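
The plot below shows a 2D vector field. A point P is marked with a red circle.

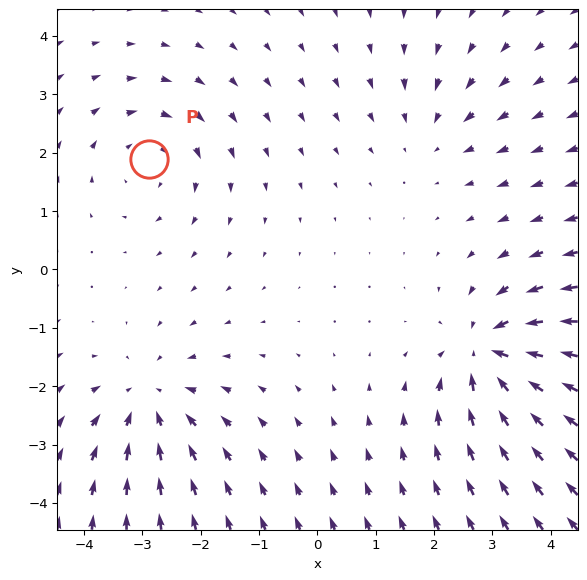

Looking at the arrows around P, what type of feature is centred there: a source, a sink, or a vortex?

At P (-2.9, 1.9) the arrows circulate clockwise. Divergence ≈0, curl about -3 — near-zero divergence with nonzero curl is a vortex.

vortex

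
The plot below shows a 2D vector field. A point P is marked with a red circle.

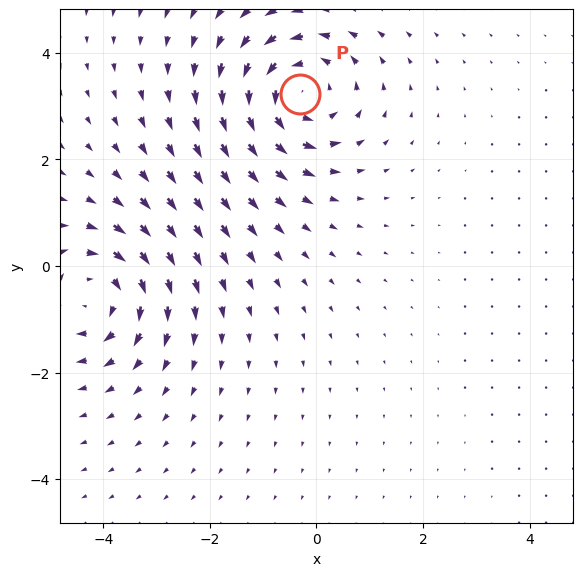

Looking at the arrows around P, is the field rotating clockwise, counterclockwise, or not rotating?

counterclockwise

Near P at (-0.3, 3.2) the arrows circulate counterclockwise. The curl (z-component) there is about +5; positive curl means counterclockwise rotation.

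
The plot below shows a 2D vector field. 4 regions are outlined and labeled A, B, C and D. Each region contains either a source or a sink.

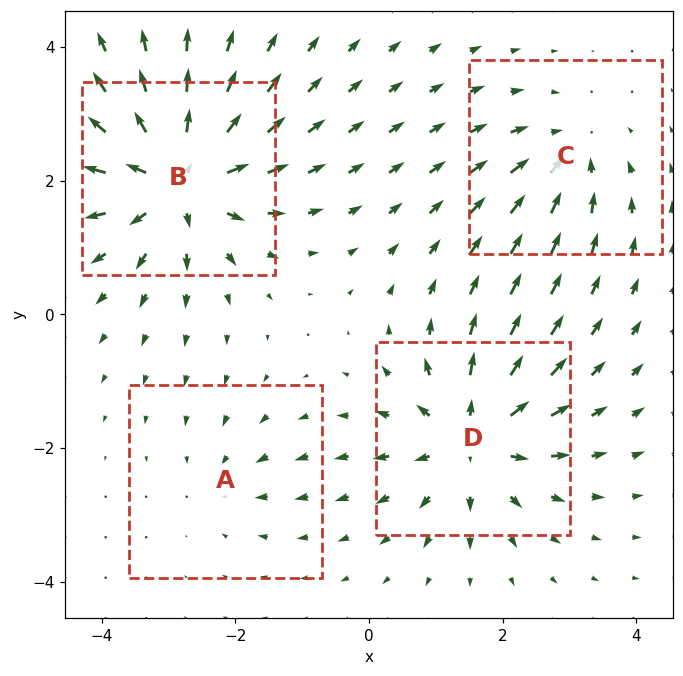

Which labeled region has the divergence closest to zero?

A

Divergence at each region's feature centre — A: about -2, B: about +8, C: about -4, D: about +6. Region A is closest to zero.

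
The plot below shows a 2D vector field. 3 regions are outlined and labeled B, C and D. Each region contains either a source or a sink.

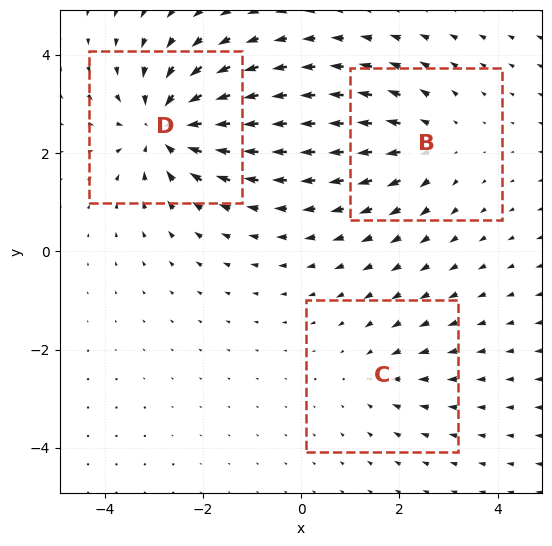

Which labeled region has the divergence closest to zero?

Divergence at each region's feature centre — B: about +3, C: about -2, D: about -5. Region C is closest to zero.

C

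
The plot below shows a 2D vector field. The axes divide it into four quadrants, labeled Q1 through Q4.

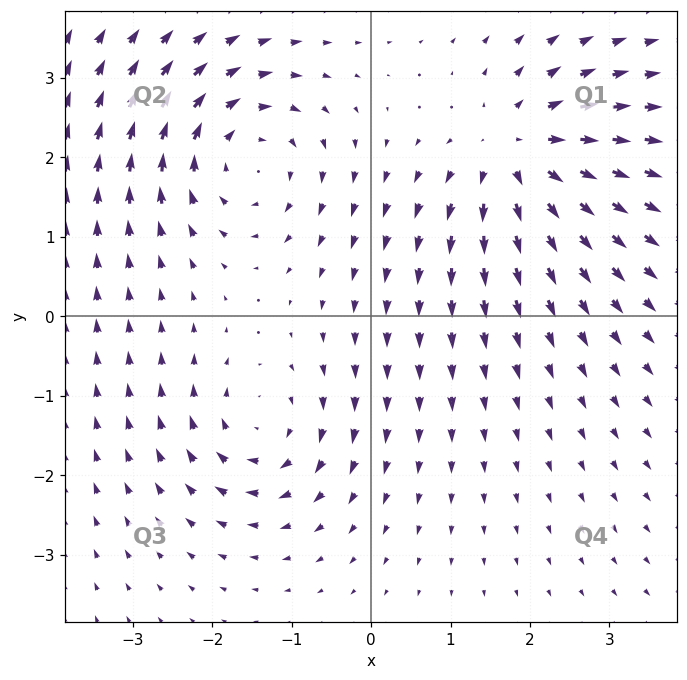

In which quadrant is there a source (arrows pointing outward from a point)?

Q1

The source sits at approximately (1.8, 2.1), which lies in quadrant Q1. The divergence there is about +5, positive as expected for a source.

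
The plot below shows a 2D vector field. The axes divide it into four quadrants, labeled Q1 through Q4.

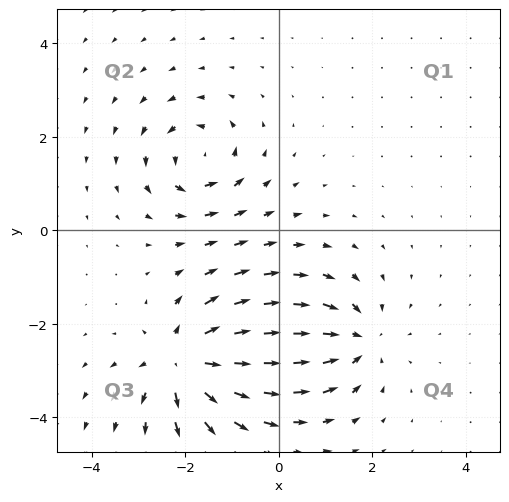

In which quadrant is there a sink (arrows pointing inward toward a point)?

The sink sits at approximately (1.6, -2.4), which lies in quadrant Q4. The divergence there is about -4, negative as expected for a sink.

Q4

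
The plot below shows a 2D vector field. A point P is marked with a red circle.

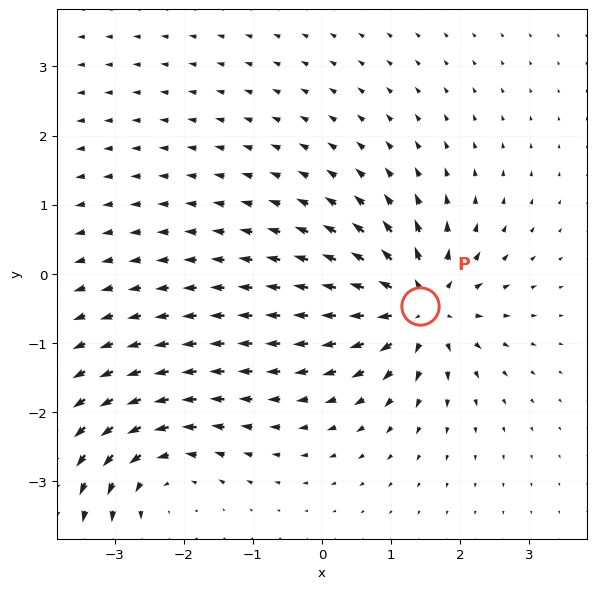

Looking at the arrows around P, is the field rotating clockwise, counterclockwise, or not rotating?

Near P at (1.4, -0.5) the arrows show no circulation. The curl there is ≈0.

not rotating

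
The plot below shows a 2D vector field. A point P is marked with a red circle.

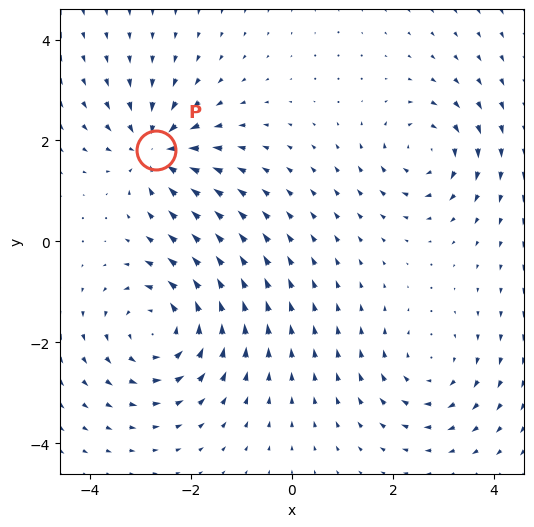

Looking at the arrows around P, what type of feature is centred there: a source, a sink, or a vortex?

sink

At P (-2.7, 1.8) the arrows converge inward. Divergence about -4, curl ≈0 — negative divergence with near-zero curl is a sink.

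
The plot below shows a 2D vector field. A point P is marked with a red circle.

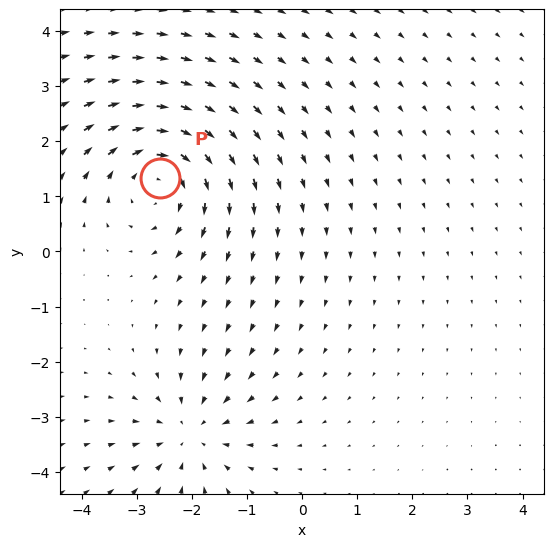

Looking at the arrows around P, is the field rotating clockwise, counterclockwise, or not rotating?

clockwise

Near P at (-2.6, 1.3) the arrows circulate clockwise. The curl (z-component) there is about -4; negative curl means clockwise rotation.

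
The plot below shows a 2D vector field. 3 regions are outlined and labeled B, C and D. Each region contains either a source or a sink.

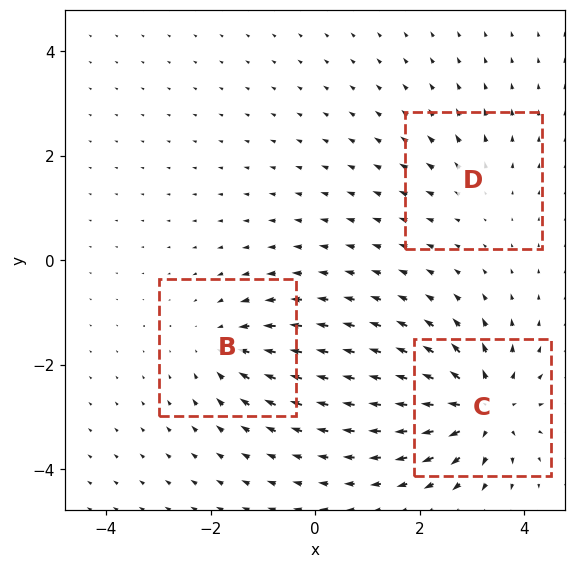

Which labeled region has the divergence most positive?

Divergence at each region's feature centre — B: about -3, C: about +6, D: about +2. Region C is most positive.

C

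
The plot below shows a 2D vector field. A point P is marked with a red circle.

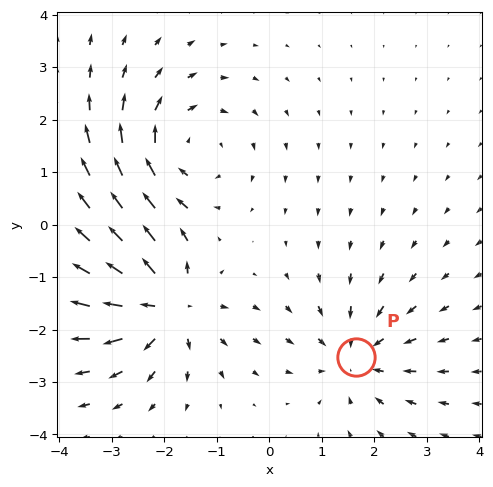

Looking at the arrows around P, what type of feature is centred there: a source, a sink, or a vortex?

At P (1.7, -2.5) the arrows converge inward. Divergence about -3, curl ≈0 — negative divergence with near-zero curl is a sink.

sink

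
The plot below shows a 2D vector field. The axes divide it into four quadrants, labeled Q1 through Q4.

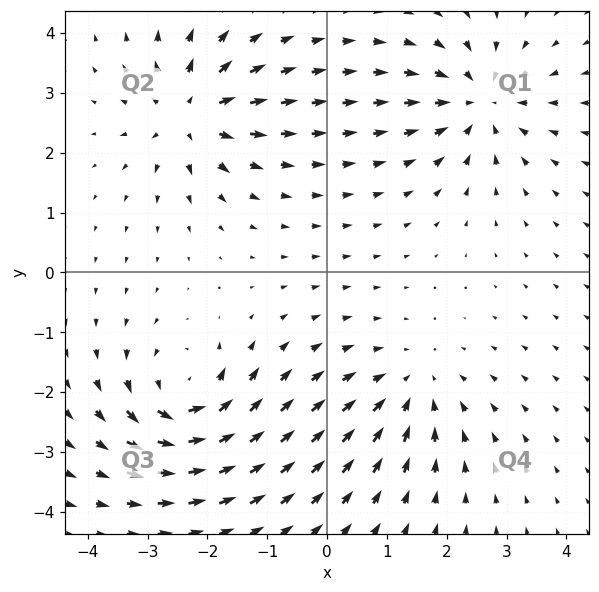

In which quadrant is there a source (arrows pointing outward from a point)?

The source sits at approximately (-2.3, 2.6), which lies in quadrant Q2. The divergence there is about +6, positive as expected for a source.

Q2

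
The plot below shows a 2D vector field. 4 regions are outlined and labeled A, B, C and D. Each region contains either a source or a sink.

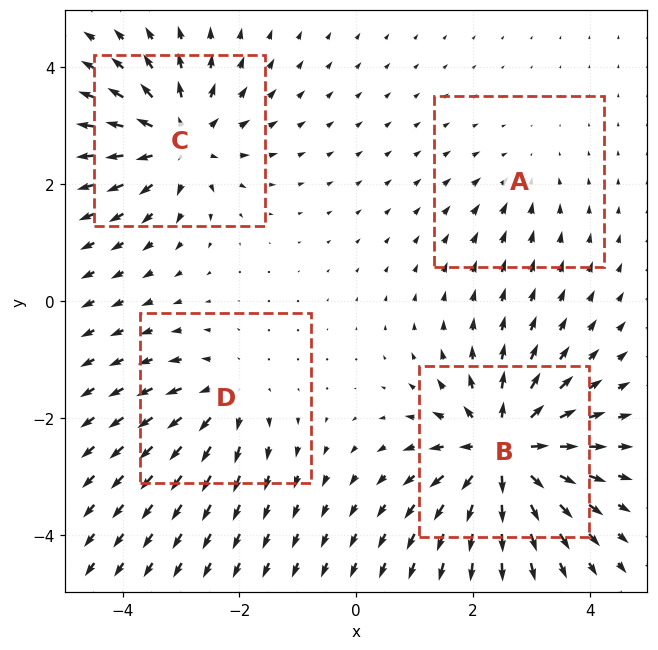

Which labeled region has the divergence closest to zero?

A

Divergence at each region's feature centre — A: about -2, B: about +8, C: about +6, D: about +4. Region A is closest to zero.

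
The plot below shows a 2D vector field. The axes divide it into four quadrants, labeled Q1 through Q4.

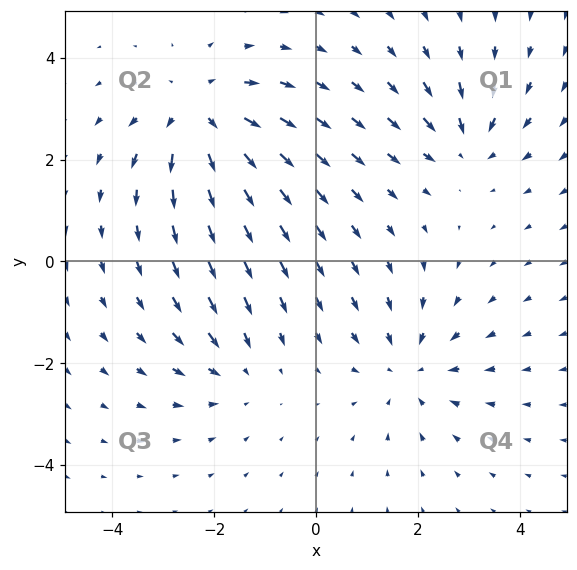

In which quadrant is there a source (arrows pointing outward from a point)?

Q2

The source sits at approximately (-2.3, 2.9), which lies in quadrant Q2. The divergence there is about +4, positive as expected for a source.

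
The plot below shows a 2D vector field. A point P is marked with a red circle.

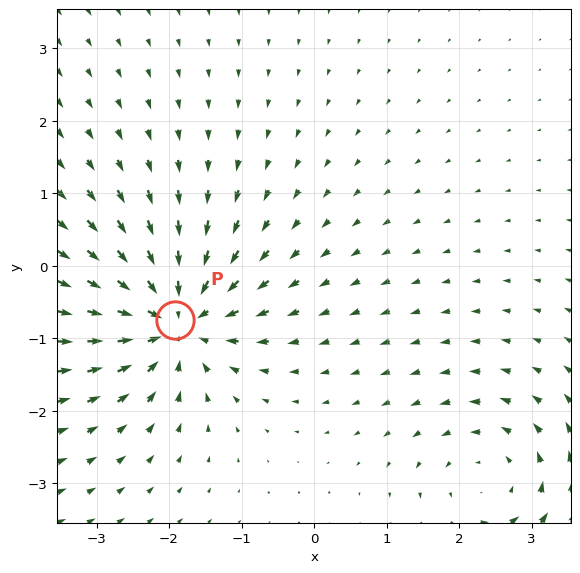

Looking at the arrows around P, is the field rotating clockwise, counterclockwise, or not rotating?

Near P at (-1.9, -0.8) the arrows show no circulation. The curl there is ≈0.

not rotating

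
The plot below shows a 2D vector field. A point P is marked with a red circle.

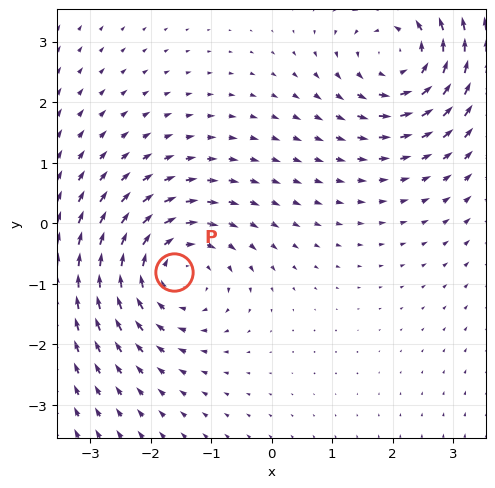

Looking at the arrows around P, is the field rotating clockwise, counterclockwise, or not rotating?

Near P at (-1.6, -0.8) the arrows circulate clockwise. The curl (z-component) there is about -3; negative curl means clockwise rotation.

clockwise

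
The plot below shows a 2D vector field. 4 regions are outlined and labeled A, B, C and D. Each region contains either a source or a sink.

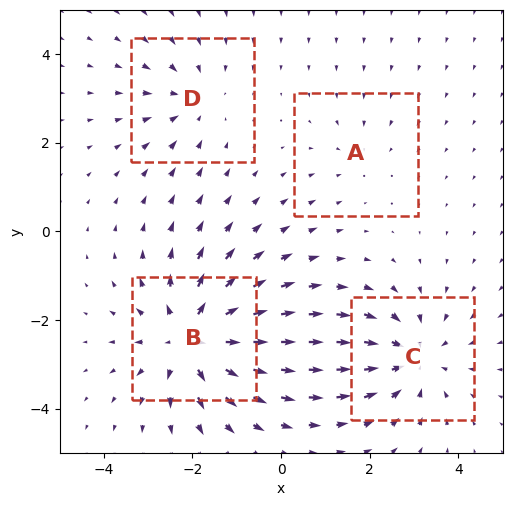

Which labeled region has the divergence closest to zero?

Divergence at each region's feature centre — A: about -2, B: about +6, C: about -4, D: about -3. Region A is closest to zero.

A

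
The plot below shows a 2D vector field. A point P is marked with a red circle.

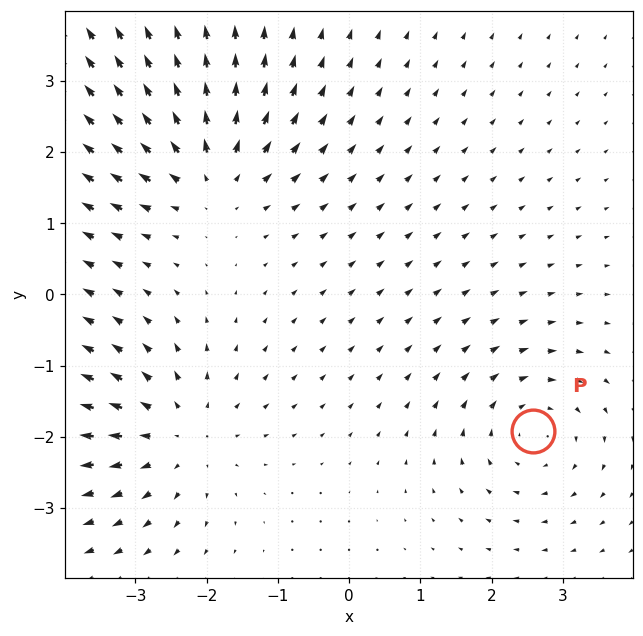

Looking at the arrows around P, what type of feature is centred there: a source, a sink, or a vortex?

At P (2.6, -1.9) the arrows circulate clockwise. Divergence ≈0, curl about -4 — near-zero divergence with nonzero curl is a vortex.

vortex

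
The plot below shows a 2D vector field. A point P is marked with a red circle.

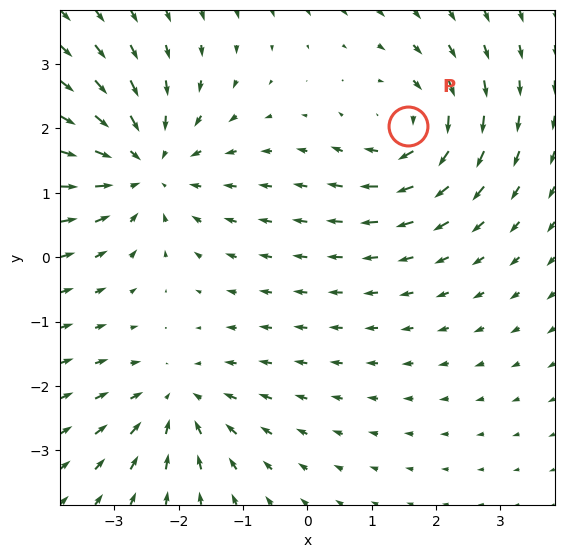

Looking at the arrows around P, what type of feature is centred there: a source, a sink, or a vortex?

At P (1.6, 2.0) the arrows circulate clockwise. Divergence ≈0, curl about -4 — near-zero divergence with nonzero curl is a vortex.

vortex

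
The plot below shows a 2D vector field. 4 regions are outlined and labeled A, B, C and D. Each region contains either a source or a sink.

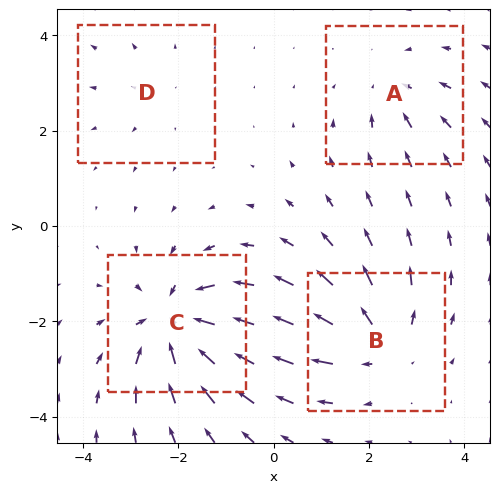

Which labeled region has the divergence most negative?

C

Divergence at each region's feature centre — A: about -3, B: about +5, C: about -7, D: about +2. Region C is most negative.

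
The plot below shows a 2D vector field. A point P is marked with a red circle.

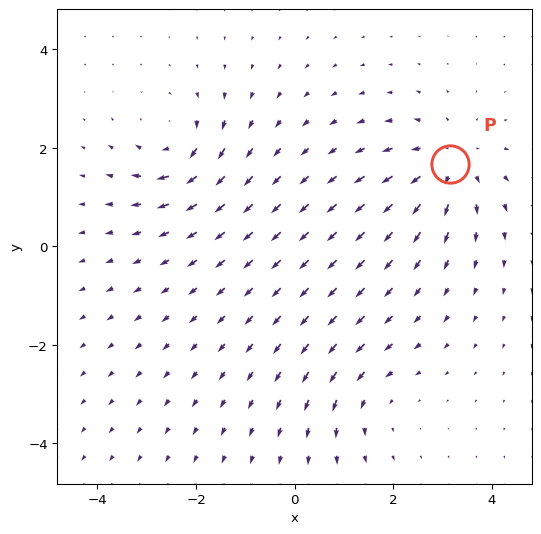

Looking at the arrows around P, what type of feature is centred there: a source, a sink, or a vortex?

At P (3.1, 1.7) the arrows spread outward. Divergence about +4, curl ≈0 — positive divergence with near-zero curl is a source.

source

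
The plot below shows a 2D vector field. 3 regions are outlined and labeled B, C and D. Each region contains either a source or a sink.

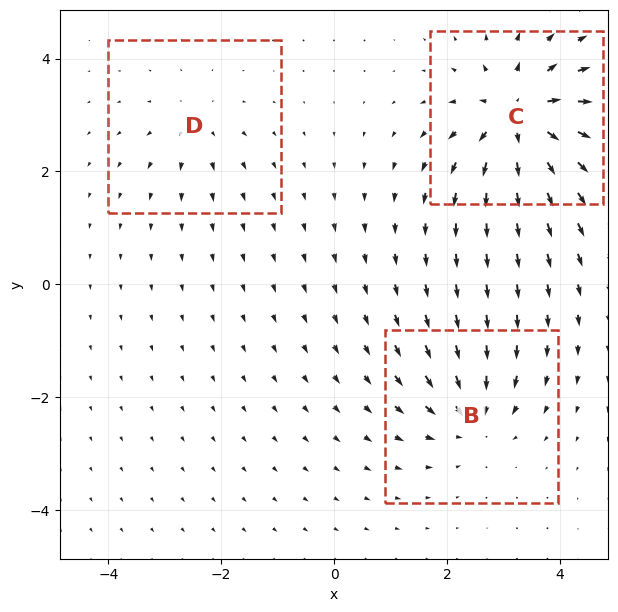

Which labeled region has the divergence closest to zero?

Divergence at each region's feature centre — B: about -4, C: about +6, D: about +2. Region D is closest to zero.

D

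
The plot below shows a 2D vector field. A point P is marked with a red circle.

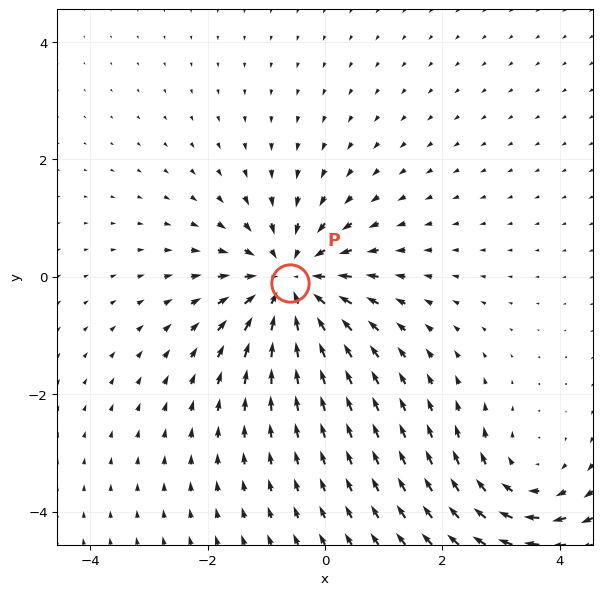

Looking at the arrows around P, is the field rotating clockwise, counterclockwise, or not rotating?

Near P at (-0.6, -0.1) the arrows show no circulation. The curl there is ≈0.

not rotating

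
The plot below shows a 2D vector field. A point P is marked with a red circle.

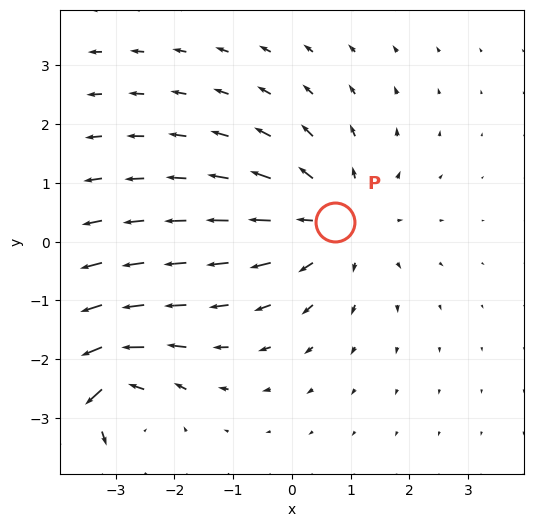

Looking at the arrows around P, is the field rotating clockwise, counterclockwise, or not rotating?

not rotating

Near P at (0.7, 0.3) the arrows show no circulation. The curl there is ≈0.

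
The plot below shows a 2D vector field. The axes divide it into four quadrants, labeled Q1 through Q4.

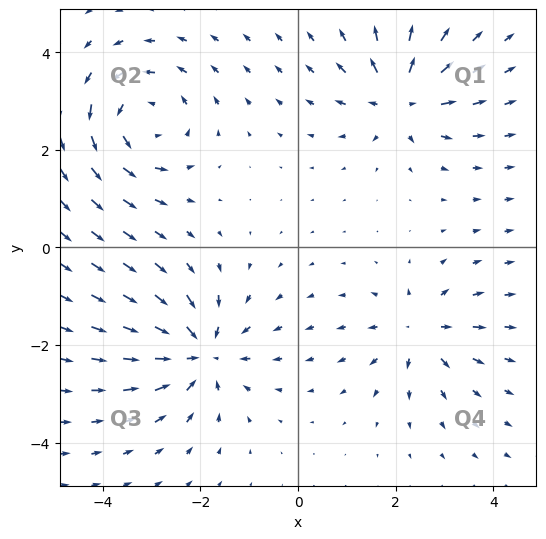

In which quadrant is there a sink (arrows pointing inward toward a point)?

Q3

The sink sits at approximately (-2.0, -2.2), which lies in quadrant Q3. The divergence there is about -5, negative as expected for a sink.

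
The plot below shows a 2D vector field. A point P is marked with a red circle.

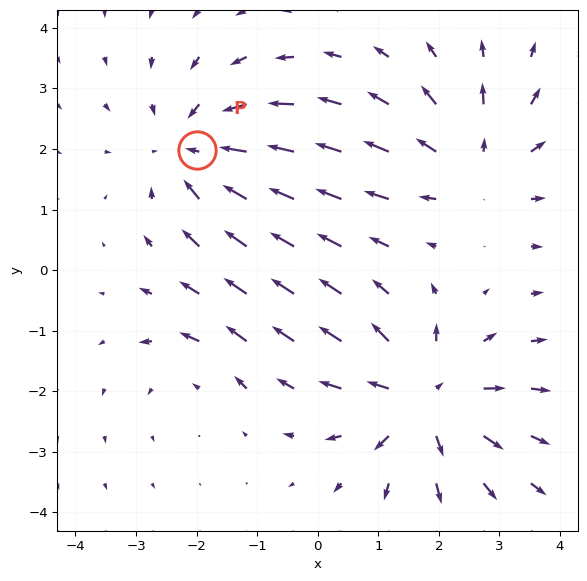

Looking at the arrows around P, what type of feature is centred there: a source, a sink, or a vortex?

sink

At P (-2.0, 2.0) the arrows converge inward. Divergence about -4, curl ≈0 — negative divergence with near-zero curl is a sink.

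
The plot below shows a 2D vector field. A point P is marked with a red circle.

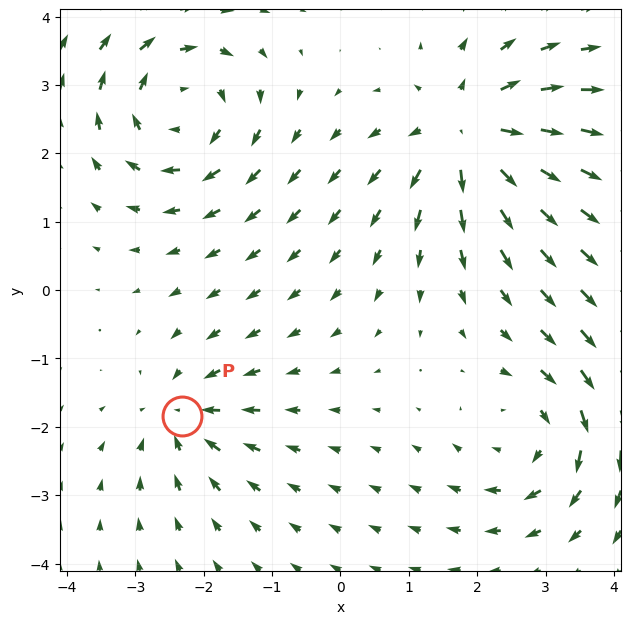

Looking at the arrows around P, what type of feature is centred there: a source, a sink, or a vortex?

At P (-2.3, -1.8) the arrows converge inward. Divergence about -4, curl ≈0 — negative divergence with near-zero curl is a sink.

sink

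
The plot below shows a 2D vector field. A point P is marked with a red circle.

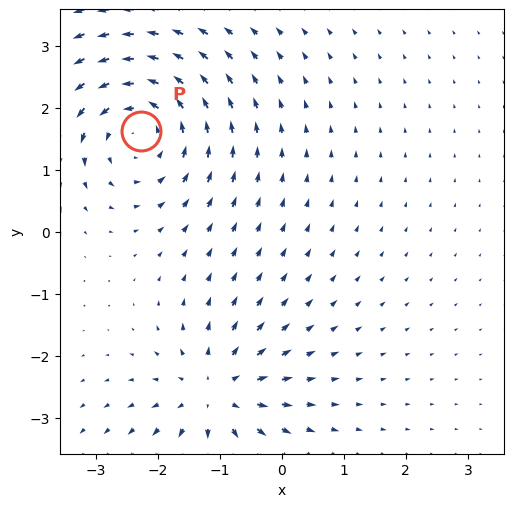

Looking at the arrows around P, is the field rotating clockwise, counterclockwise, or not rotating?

counterclockwise

Near P at (-2.3, 1.6) the arrows circulate counterclockwise. The curl (z-component) there is about +4; positive curl means counterclockwise rotation.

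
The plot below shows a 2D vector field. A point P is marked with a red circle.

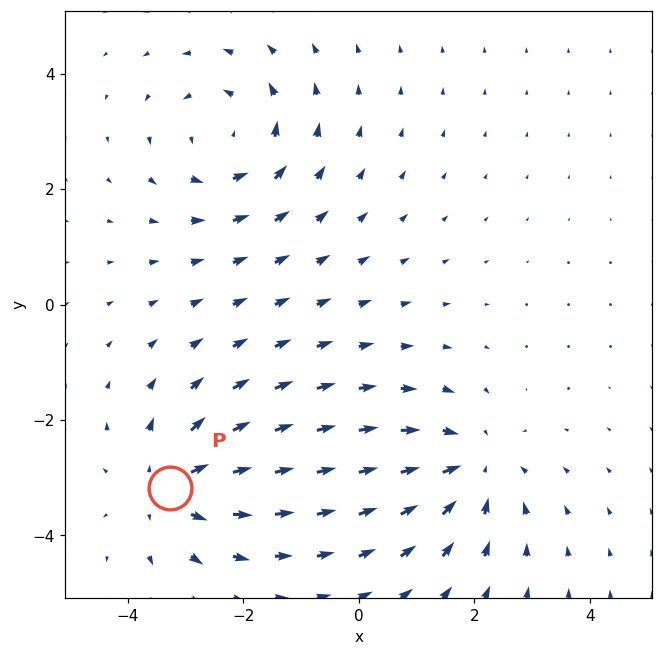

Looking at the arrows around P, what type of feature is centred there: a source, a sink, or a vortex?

source

At P (-3.3, -3.2) the arrows spread outward. Divergence about +4, curl ≈0 — positive divergence with near-zero curl is a source.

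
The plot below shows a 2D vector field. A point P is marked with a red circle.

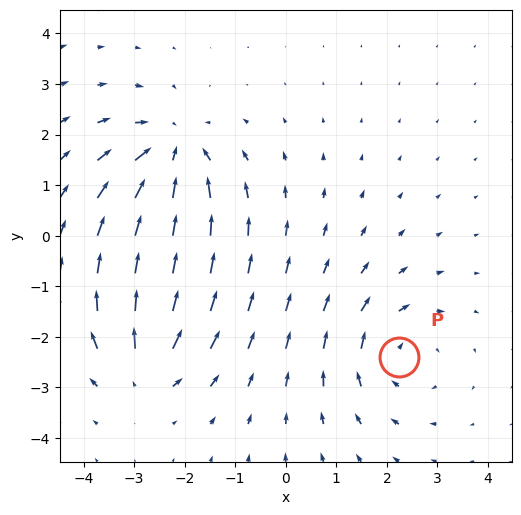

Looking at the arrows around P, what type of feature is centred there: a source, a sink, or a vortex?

vortex

At P (2.2, -2.4) the arrows circulate clockwise. Divergence ≈0, curl about -3 — near-zero divergence with nonzero curl is a vortex.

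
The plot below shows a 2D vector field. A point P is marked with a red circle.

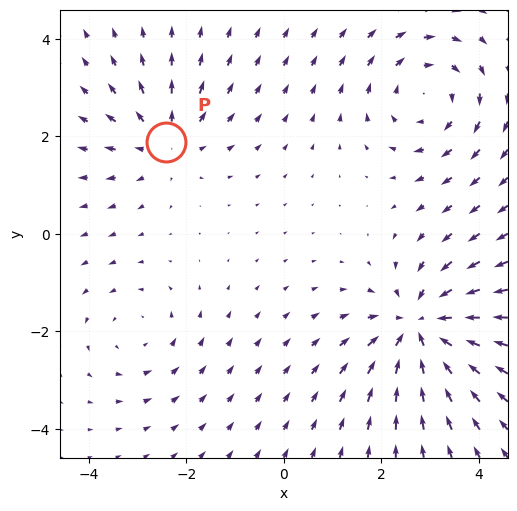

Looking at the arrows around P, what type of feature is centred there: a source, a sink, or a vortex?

source

At P (-2.4, 1.9) the arrows spread outward. Divergence about +3, curl ≈0 — positive divergence with near-zero curl is a source.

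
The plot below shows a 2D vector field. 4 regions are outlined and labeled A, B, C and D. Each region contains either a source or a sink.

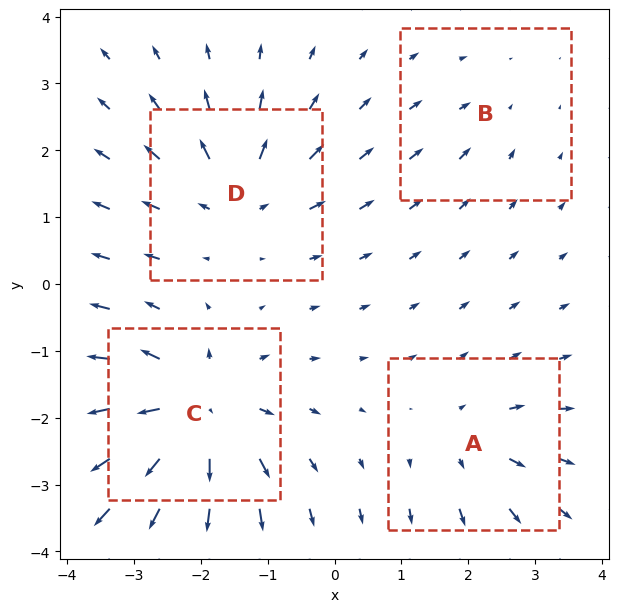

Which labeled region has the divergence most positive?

C

Divergence at each region's feature centre — A: about +4, B: about -2, C: about +8, D: about +5. Region C is most positive.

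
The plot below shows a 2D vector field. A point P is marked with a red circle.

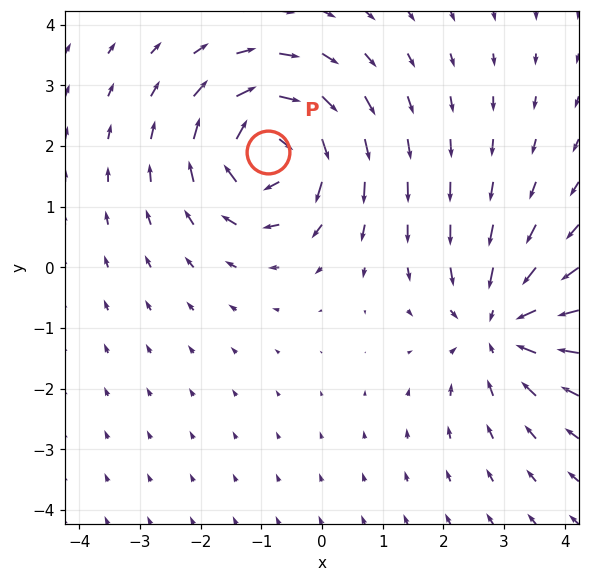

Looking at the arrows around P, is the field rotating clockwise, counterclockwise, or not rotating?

clockwise

Near P at (-0.9, 1.9) the arrows circulate clockwise. The curl (z-component) there is about -6; negative curl means clockwise rotation.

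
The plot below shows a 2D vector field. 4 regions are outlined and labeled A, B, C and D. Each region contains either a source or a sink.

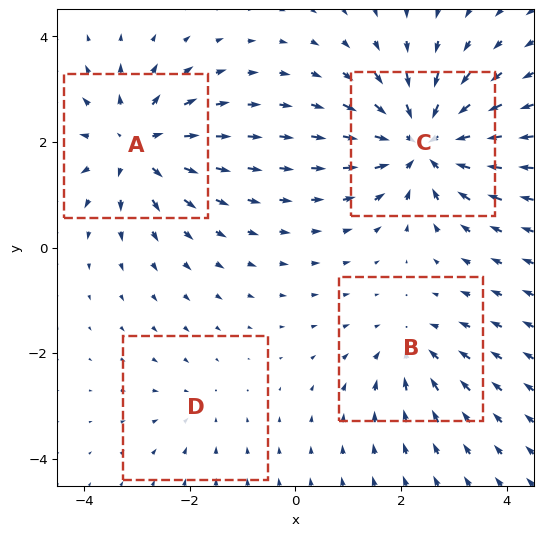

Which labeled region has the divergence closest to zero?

Divergence at each region's feature centre — A: about +5, B: about -3, C: about -7, D: about -2. Region D is closest to zero.

D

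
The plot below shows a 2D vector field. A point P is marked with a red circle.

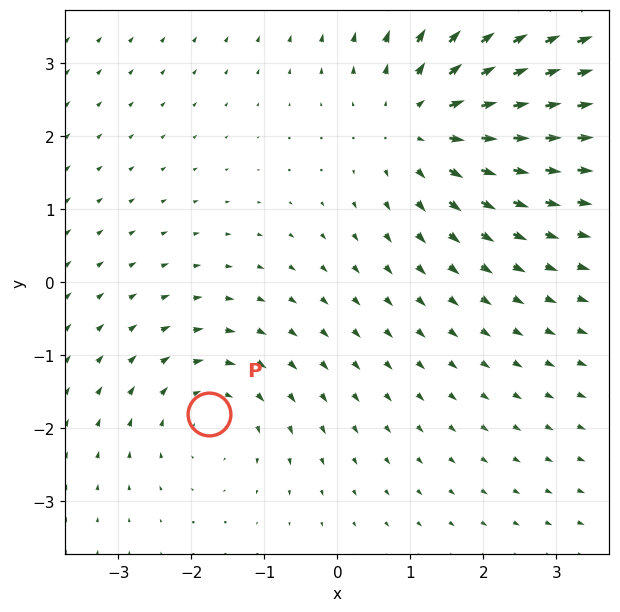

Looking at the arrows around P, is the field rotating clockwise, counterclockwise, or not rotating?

clockwise

Near P at (-1.8, -1.8) the arrows circulate clockwise. The curl (z-component) there is about -3; negative curl means clockwise rotation.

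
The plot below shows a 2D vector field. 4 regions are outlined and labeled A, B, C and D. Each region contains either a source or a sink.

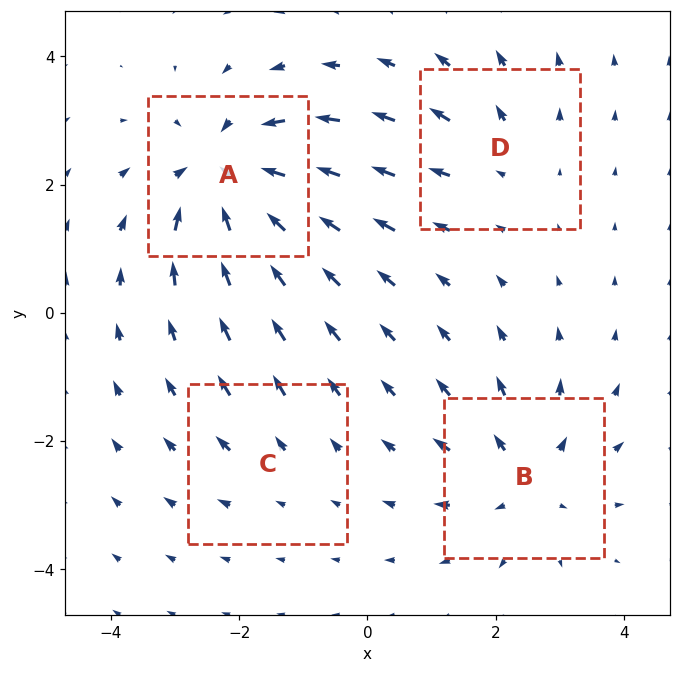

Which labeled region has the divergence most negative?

Divergence at each region's feature centre — A: about -7, B: about +5, C: about +2, D: about +3. Region A is most negative.

A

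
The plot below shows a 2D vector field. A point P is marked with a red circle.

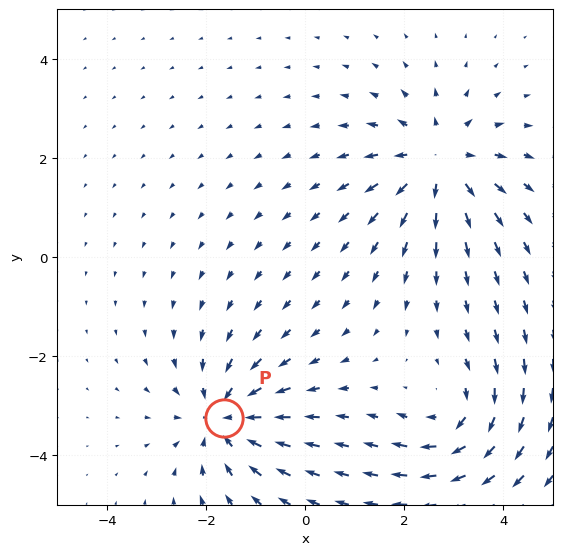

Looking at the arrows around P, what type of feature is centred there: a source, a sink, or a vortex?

sink

At P (-1.6, -3.3) the arrows converge inward. Divergence about -4, curl ≈0 — negative divergence with near-zero curl is a sink.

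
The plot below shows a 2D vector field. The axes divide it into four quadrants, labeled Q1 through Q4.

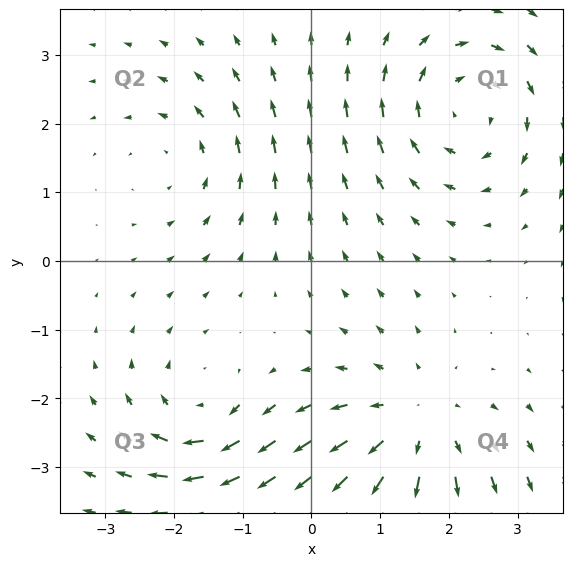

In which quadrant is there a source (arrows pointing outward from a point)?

The source sits at approximately (1.5, -2.4), which lies in quadrant Q4. The divergence there is about +4, positive as expected for a source.

Q4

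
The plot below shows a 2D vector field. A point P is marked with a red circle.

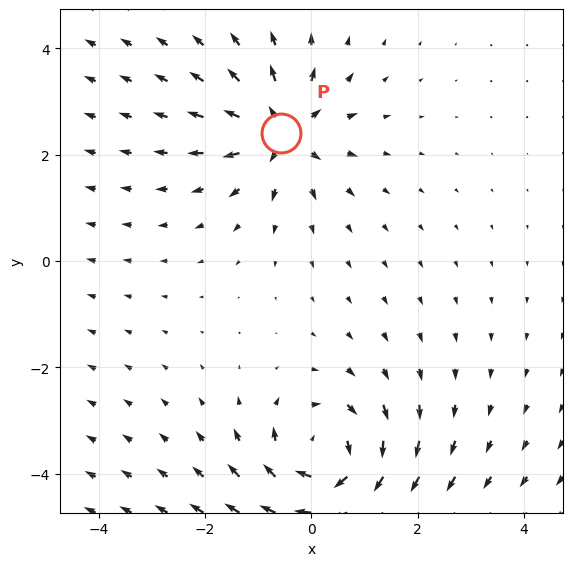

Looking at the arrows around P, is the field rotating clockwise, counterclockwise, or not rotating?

not rotating

Near P at (-0.6, 2.4) the arrows show no circulation. The curl there is ≈0.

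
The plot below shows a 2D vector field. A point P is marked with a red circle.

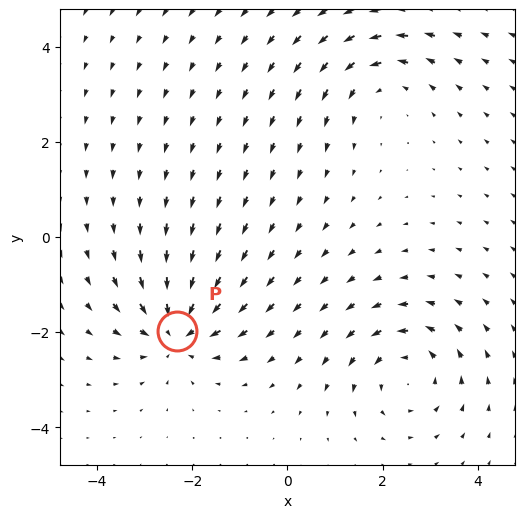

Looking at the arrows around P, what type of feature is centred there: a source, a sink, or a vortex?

sink

At P (-2.3, -2.0) the arrows converge inward. Divergence about -6, curl ≈0 — negative divergence with near-zero curl is a sink.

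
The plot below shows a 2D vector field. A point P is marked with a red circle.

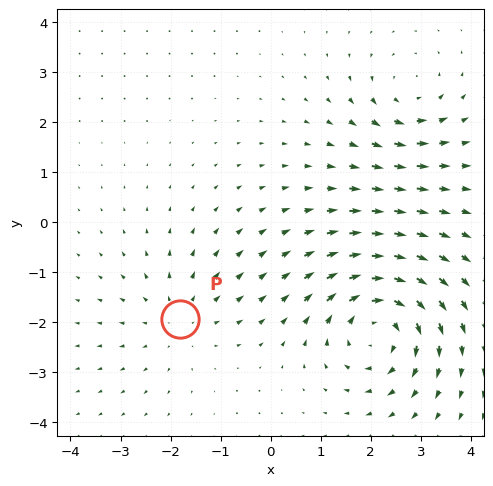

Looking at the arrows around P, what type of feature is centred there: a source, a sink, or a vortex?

At P (-1.8, -1.9) the arrows spread outward. Divergence about +2, curl ≈0 — positive divergence with near-zero curl is a source.

source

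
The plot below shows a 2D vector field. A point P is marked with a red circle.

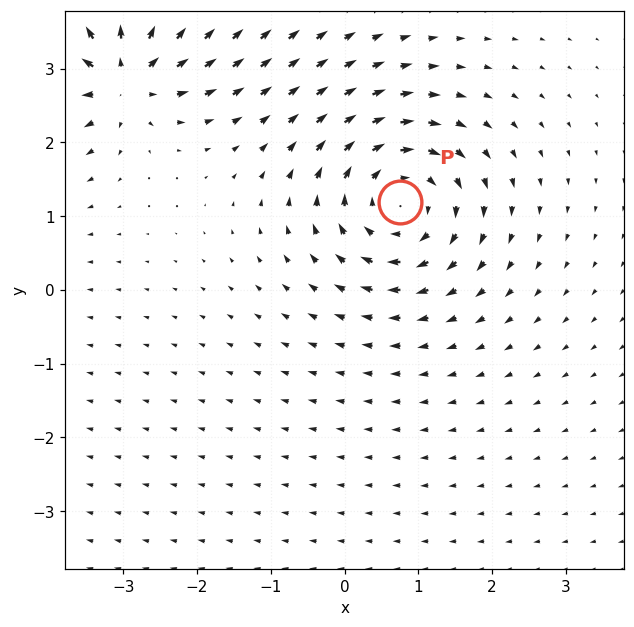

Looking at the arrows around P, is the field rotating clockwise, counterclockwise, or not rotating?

clockwise

Near P at (0.8, 1.2) the arrows circulate clockwise. The curl (z-component) there is about -4; negative curl means clockwise rotation.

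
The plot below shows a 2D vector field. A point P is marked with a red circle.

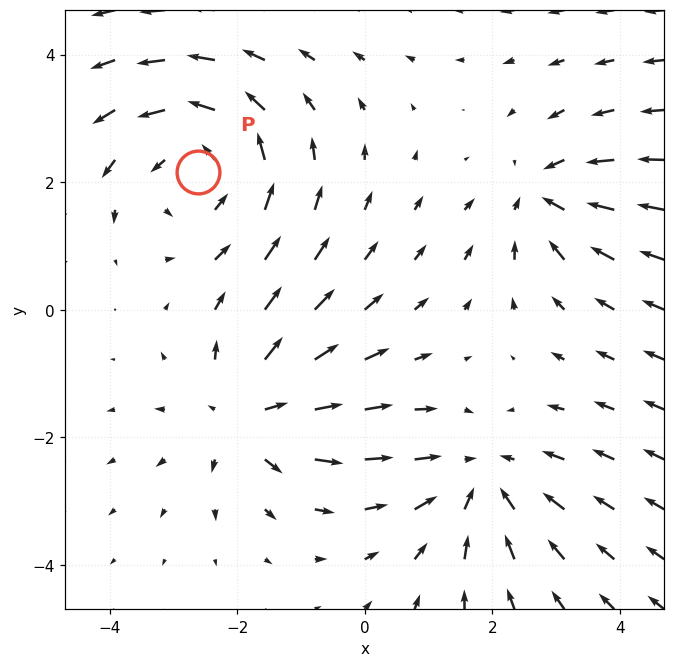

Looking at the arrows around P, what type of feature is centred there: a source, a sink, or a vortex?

At P (-2.6, 2.2) the arrows circulate counterclockwise. Divergence ≈0, curl about +3 — near-zero divergence with nonzero curl is a vortex.

vortex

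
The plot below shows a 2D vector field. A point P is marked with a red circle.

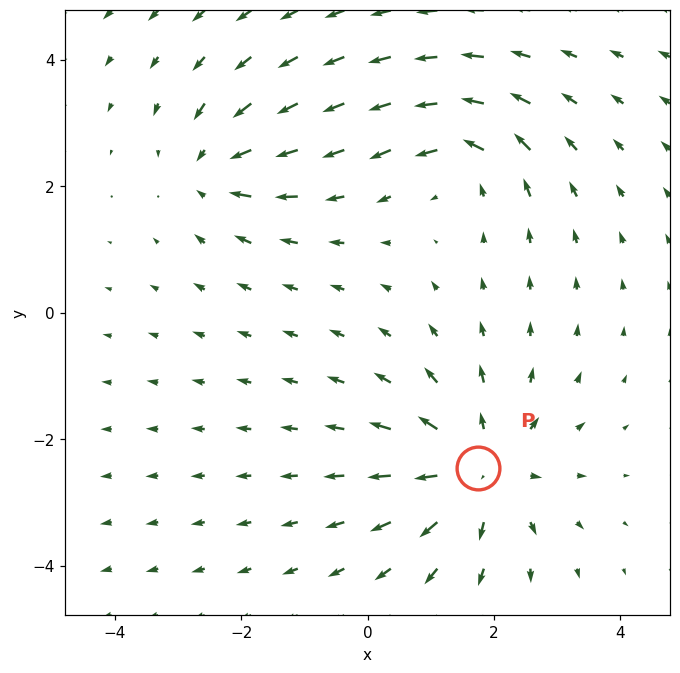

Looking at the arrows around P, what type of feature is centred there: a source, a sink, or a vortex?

At P (1.8, -2.5) the arrows spread outward. Divergence about +4, curl ≈0 — positive divergence with near-zero curl is a source.

source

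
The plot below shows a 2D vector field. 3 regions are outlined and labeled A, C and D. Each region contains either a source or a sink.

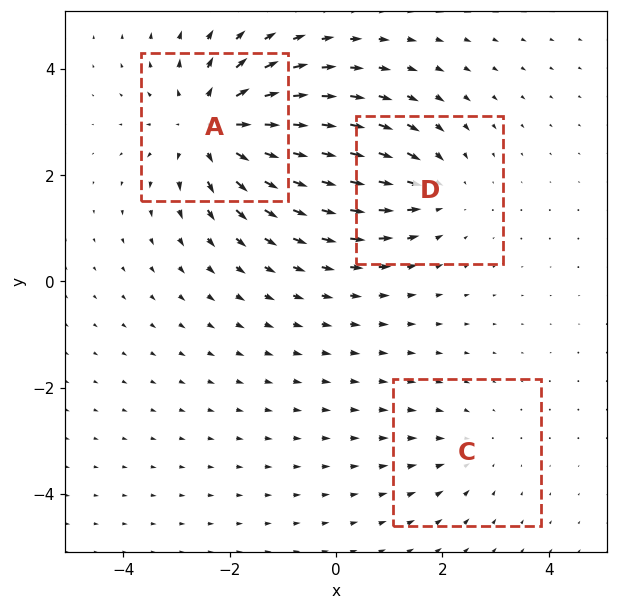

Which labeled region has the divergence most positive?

A

Divergence at each region's feature centre — A: about +5, C: about -2, D: about -3. Region A is most positive.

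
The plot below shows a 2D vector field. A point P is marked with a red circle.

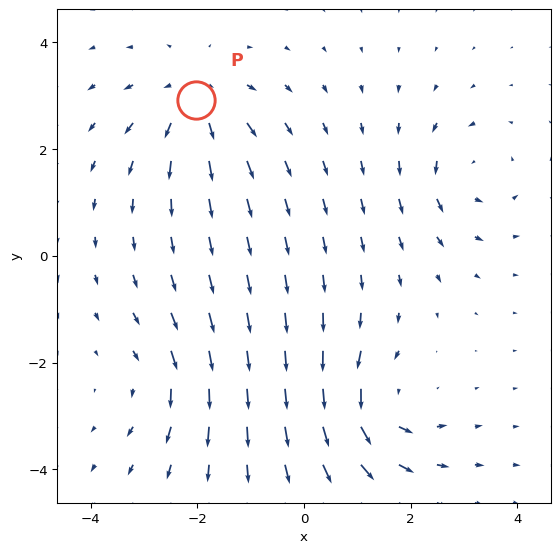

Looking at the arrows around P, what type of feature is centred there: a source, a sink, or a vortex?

source

At P (-2.0, 2.9) the arrows spread outward. Divergence about +5, curl ≈0 — positive divergence with near-zero curl is a source.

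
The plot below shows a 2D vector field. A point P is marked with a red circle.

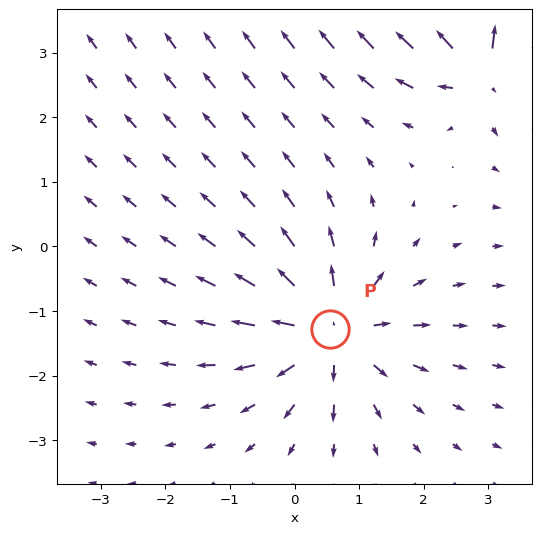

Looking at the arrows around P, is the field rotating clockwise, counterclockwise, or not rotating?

Near P at (0.6, -1.3) the arrows show no circulation. The curl there is ≈0.

not rotating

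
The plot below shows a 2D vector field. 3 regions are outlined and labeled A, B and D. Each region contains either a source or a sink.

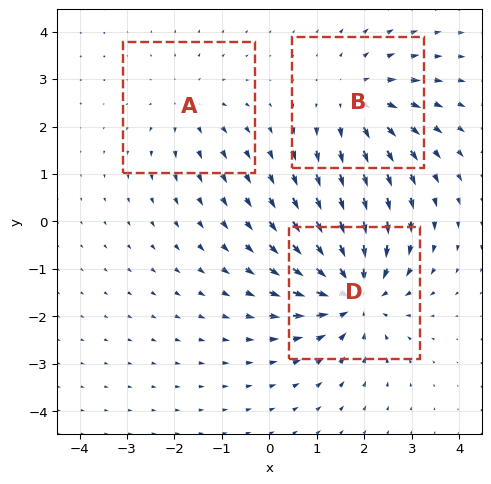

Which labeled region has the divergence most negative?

D

Divergence at each region's feature centre — A: about +2, B: about +3, D: about -4. Region D is most negative.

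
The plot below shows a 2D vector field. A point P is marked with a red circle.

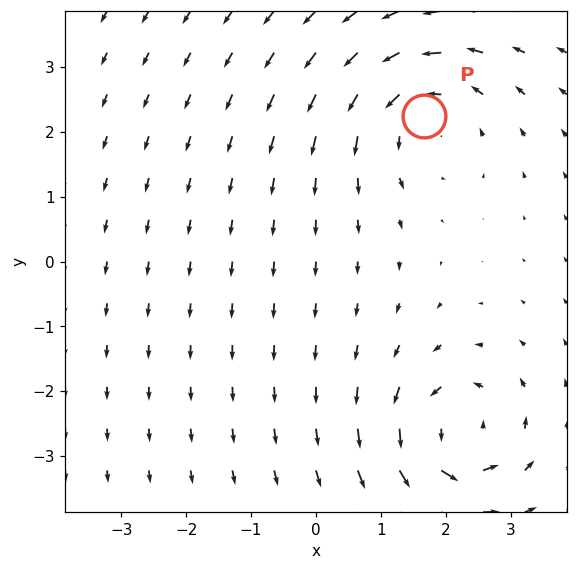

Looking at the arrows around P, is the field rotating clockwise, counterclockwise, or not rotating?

Near P at (1.7, 2.2) the arrows circulate counterclockwise. The curl (z-component) there is about +4; positive curl means counterclockwise rotation.

counterclockwise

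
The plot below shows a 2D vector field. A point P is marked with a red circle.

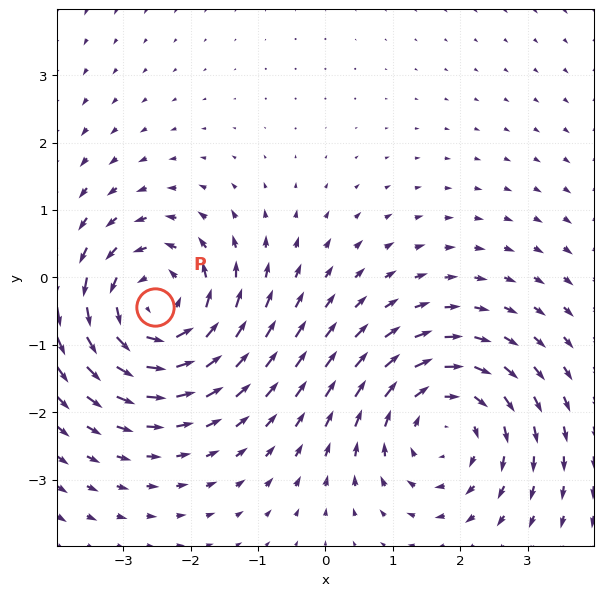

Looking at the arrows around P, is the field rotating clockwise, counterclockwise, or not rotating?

counterclockwise

Near P at (-2.5, -0.4) the arrows circulate counterclockwise. The curl (z-component) there is about +5; positive curl means counterclockwise rotation.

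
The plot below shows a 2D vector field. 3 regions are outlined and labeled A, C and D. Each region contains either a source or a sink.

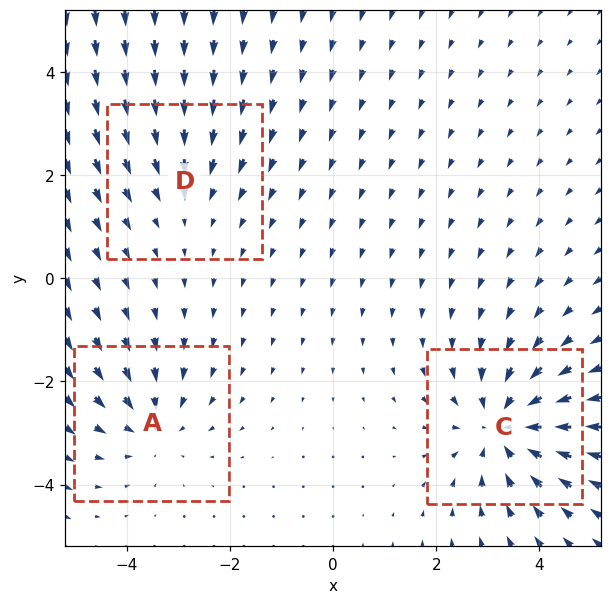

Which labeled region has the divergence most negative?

Divergence at each region's feature centre — A: about -3, C: about -5, D: about -2. Region C is most negative.

C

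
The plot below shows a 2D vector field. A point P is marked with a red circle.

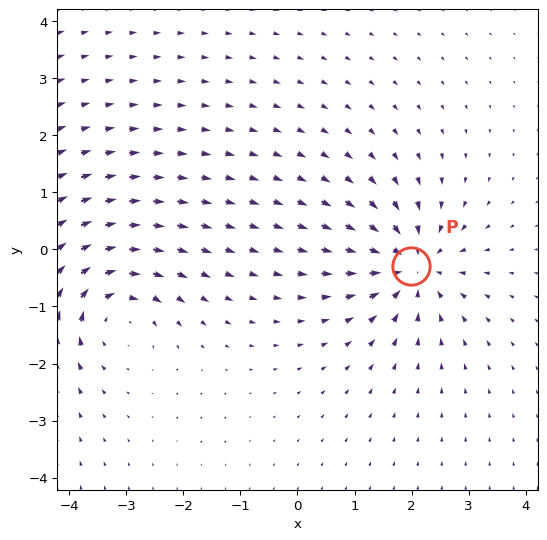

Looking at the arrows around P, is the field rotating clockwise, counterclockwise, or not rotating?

Near P at (2.0, -0.3) the arrows show no circulation. The curl there is ≈0.

not rotating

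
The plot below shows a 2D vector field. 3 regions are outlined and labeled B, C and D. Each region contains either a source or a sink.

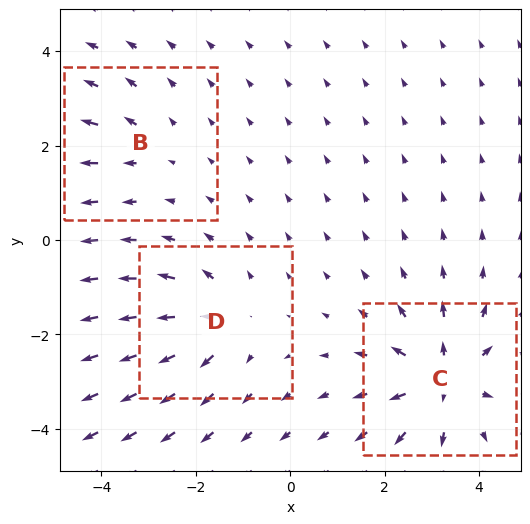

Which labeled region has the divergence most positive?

C

Divergence at each region's feature centre — B: about +2, C: about +5, D: about +4. Region C is most positive.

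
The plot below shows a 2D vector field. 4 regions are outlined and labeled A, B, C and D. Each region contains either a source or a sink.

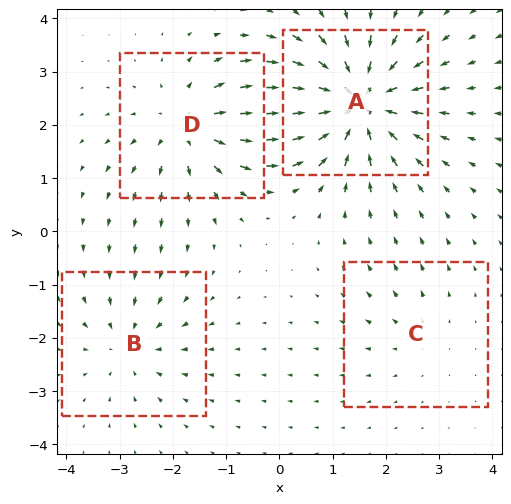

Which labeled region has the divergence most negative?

Divergence at each region's feature centre — A: about -7, B: about -3, C: about +2, D: about +5. Region A is most negative.

A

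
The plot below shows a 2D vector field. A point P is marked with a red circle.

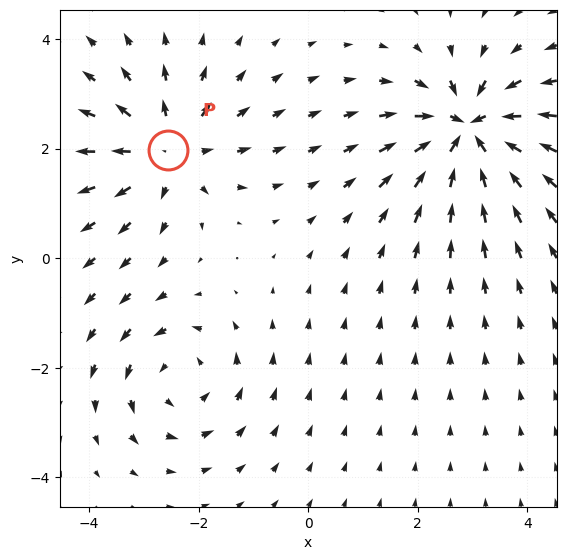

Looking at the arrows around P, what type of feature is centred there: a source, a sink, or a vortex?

At P (-2.6, 2.0) the arrows spread outward. Divergence about +4, curl ≈0 — positive divergence with near-zero curl is a source.

source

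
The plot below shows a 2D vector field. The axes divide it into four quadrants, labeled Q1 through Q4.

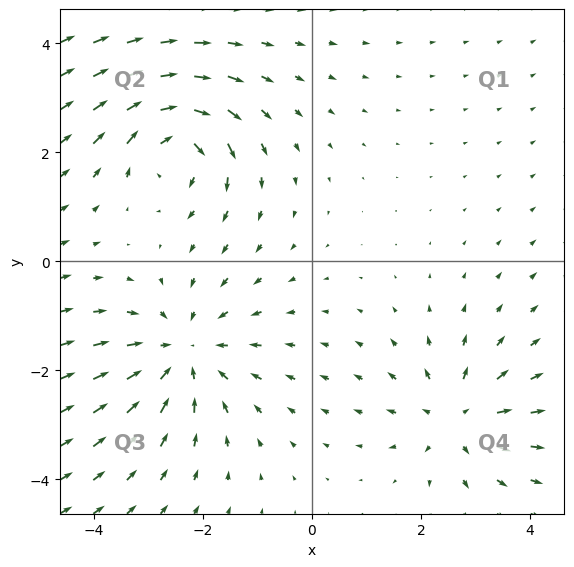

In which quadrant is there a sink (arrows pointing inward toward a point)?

Q3

The sink sits at approximately (-2.4, -1.7), which lies in quadrant Q3. The divergence there is about -3, negative as expected for a sink.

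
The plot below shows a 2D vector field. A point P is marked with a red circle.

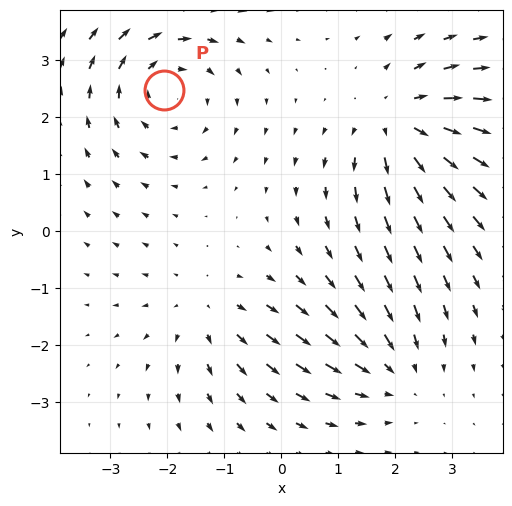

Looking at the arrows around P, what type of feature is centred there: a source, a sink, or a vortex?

At P (-2.1, 2.5) the arrows circulate clockwise. Divergence ≈0, curl about -3 — near-zero divergence with nonzero curl is a vortex.

vortex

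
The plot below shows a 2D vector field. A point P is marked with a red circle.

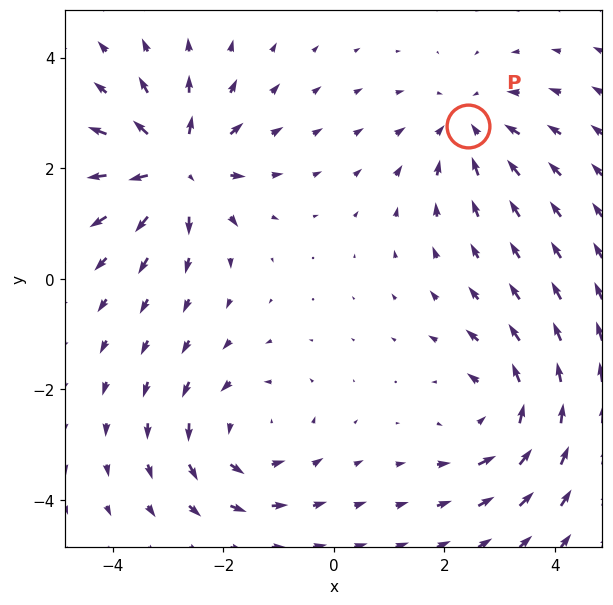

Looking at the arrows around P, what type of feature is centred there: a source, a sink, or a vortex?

At P (2.4, 2.8) the arrows converge inward. Divergence about -3, curl ≈0 — negative divergence with near-zero curl is a sink.

sink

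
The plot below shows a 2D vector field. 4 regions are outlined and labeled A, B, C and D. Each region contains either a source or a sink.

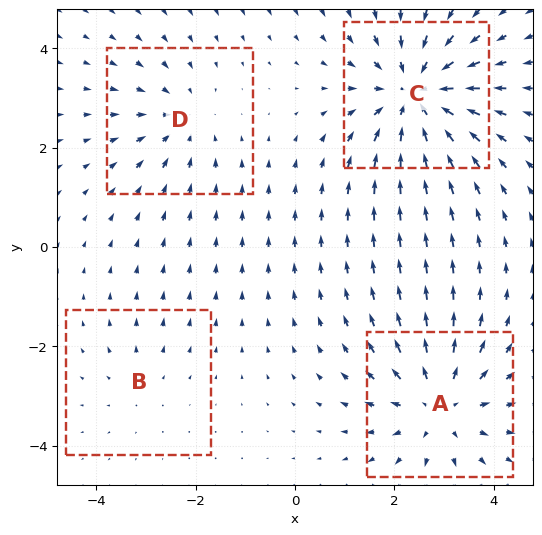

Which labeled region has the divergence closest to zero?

Divergence at each region's feature centre — A: about +5, B: about +2, C: about -6, D: about -3. Region B is closest to zero.

B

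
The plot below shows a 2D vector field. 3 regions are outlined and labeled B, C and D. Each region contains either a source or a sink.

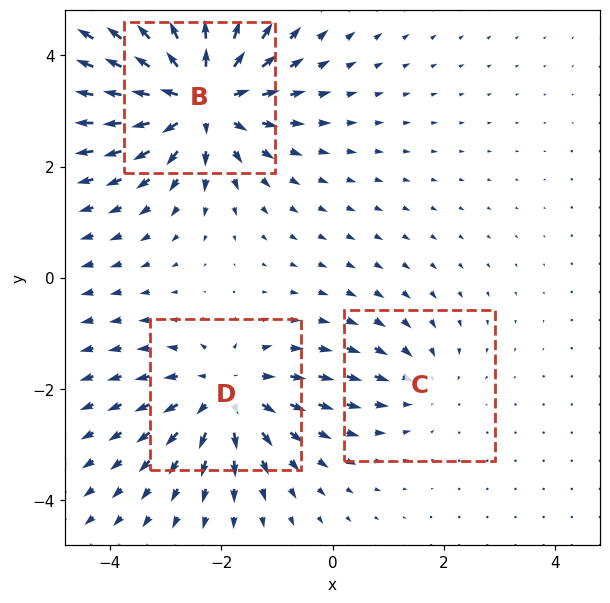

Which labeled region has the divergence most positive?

Divergence at each region's feature centre — B: about +5, C: about -2, D: about +3. Region B is most positive.

B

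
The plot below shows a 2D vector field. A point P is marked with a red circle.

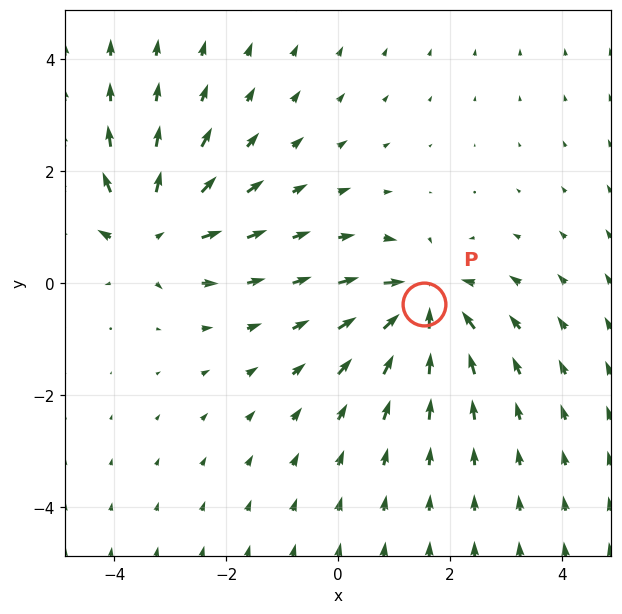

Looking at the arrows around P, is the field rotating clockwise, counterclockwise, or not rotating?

not rotating

Near P at (1.5, -0.4) the arrows show no circulation. The curl there is ≈0.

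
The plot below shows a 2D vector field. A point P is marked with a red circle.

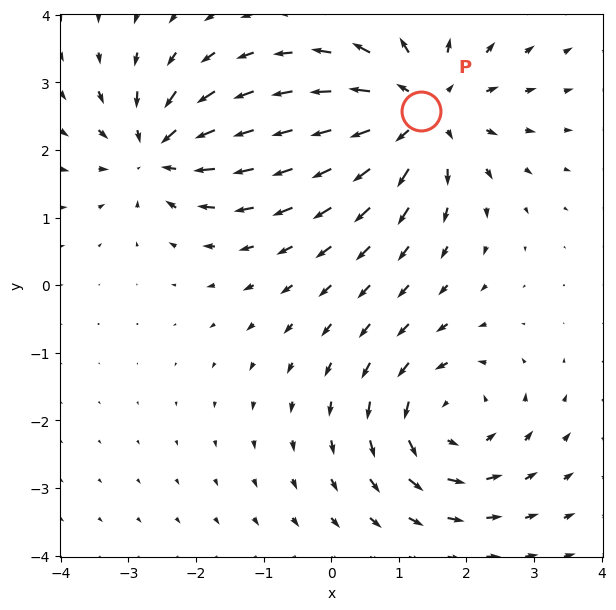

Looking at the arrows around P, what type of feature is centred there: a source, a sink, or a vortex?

source

At P (1.3, 2.6) the arrows spread outward. Divergence about +4, curl ≈0 — positive divergence with near-zero curl is a source.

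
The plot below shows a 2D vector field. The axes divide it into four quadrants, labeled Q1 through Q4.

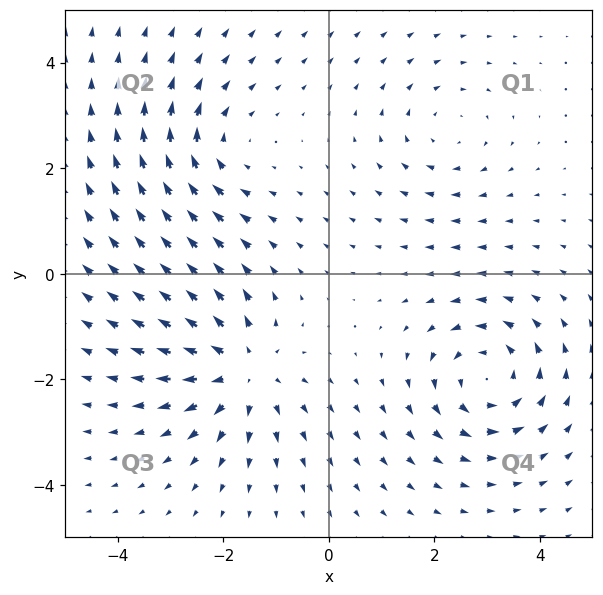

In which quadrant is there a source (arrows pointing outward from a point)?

Q3

The source sits at approximately (-1.6, -1.8), which lies in quadrant Q3. The divergence there is about +4, positive as expected for a source.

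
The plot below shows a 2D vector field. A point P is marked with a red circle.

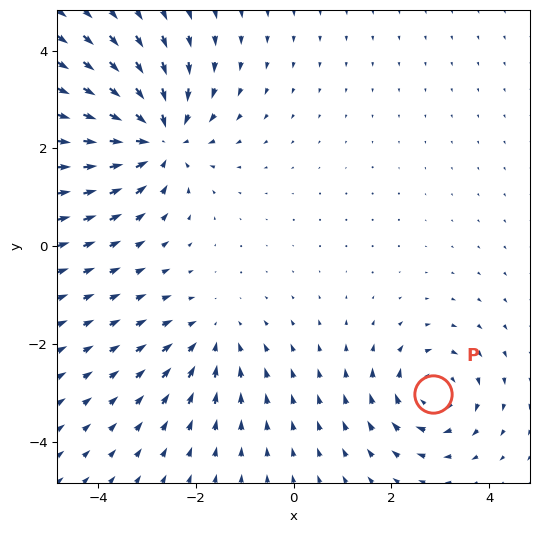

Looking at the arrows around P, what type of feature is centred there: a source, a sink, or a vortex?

vortex

At P (2.9, -3.0) the arrows circulate clockwise. Divergence ≈0, curl about -4 — near-zero divergence with nonzero curl is a vortex.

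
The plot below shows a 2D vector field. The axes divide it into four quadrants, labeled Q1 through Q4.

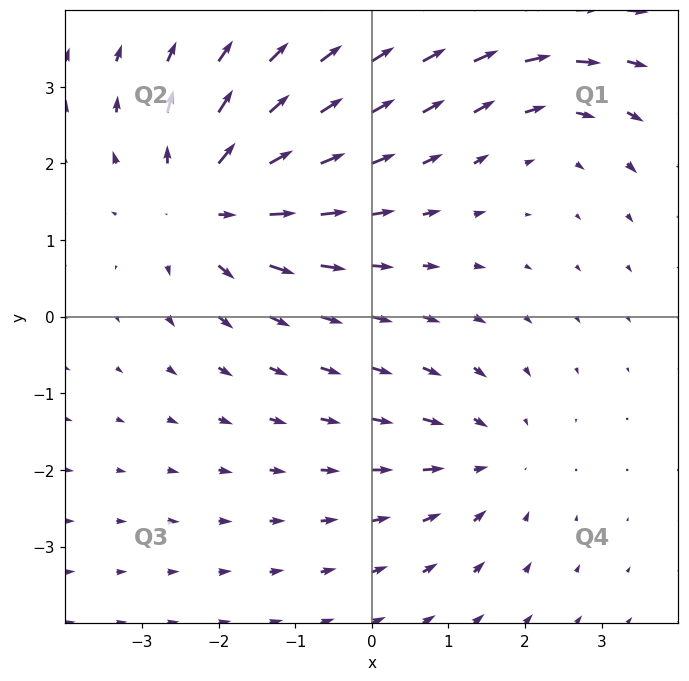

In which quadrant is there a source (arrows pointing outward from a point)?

Q2

The source sits at approximately (-2.1, 1.5), which lies in quadrant Q2. The divergence there is about +5, positive as expected for a source.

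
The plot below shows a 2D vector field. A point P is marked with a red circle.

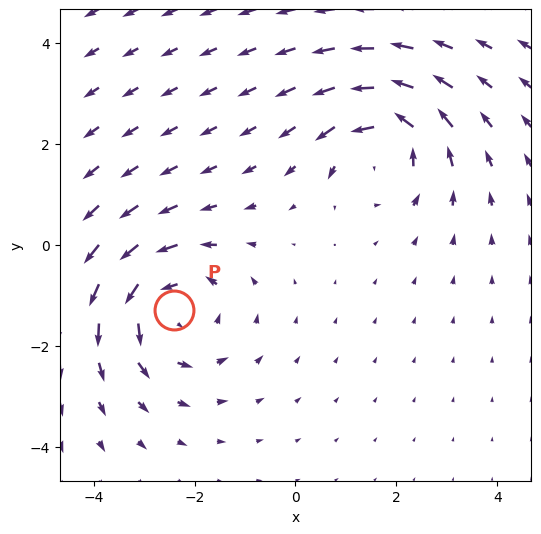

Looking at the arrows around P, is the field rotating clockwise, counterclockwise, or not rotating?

counterclockwise

Near P at (-2.4, -1.3) the arrows circulate counterclockwise. The curl (z-component) there is about +4; positive curl means counterclockwise rotation.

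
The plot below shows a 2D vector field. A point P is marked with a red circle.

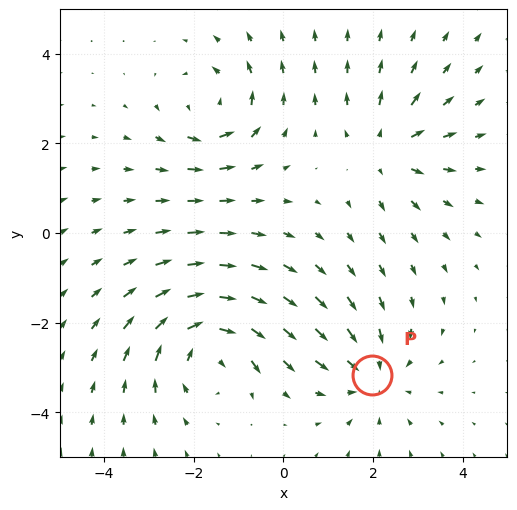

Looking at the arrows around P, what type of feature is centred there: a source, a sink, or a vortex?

At P (2.0, -3.2) the arrows converge inward. Divergence about -2, curl ≈0 — negative divergence with near-zero curl is a sink.

sink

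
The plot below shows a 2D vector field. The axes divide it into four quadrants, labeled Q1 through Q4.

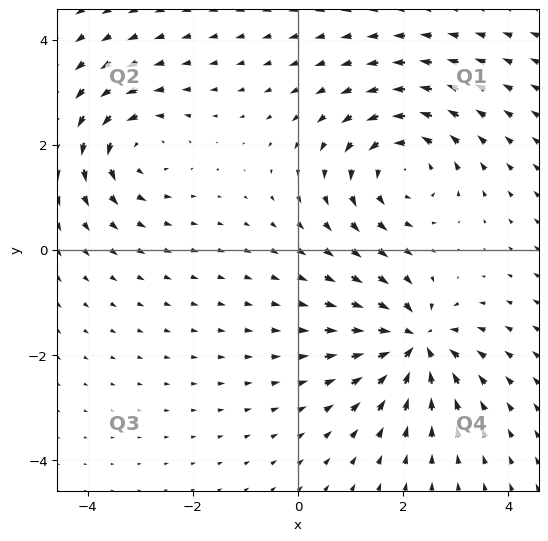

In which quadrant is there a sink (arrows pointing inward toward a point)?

The sink sits at approximately (2.2, -1.8), which lies in quadrant Q4. The divergence there is about -6, negative as expected for a sink.

Q4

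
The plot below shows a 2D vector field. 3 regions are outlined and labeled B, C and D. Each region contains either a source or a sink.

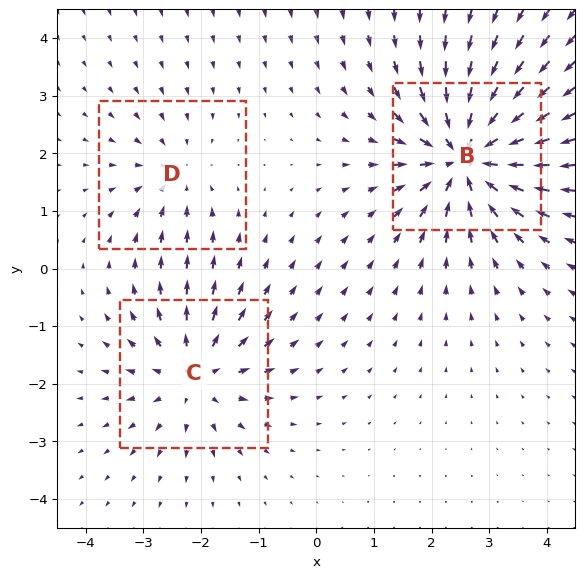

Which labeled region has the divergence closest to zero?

D

Divergence at each region's feature centre — B: about -5, C: about +3, D: about -2. Region D is closest to zero.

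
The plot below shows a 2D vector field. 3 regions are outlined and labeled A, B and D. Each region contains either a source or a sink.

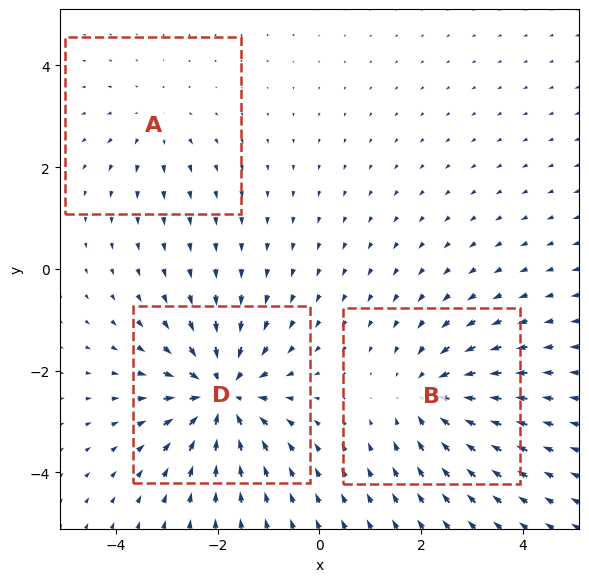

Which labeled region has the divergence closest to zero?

Divergence at each region's feature centre — A: about +2, B: about -4, D: about -5. Region A is closest to zero.

A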